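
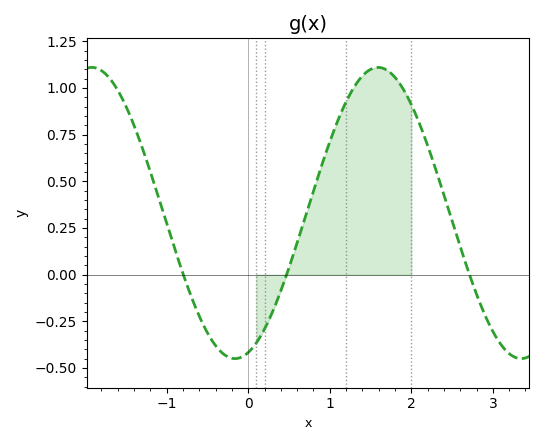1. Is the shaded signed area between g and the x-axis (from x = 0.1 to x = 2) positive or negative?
positive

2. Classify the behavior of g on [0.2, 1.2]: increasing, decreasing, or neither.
increasing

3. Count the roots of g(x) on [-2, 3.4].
3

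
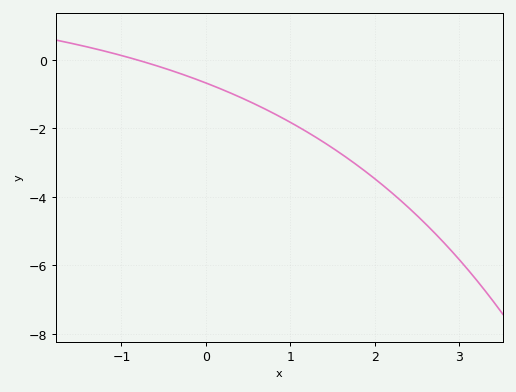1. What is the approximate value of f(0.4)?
-1.09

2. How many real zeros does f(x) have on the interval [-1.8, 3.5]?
1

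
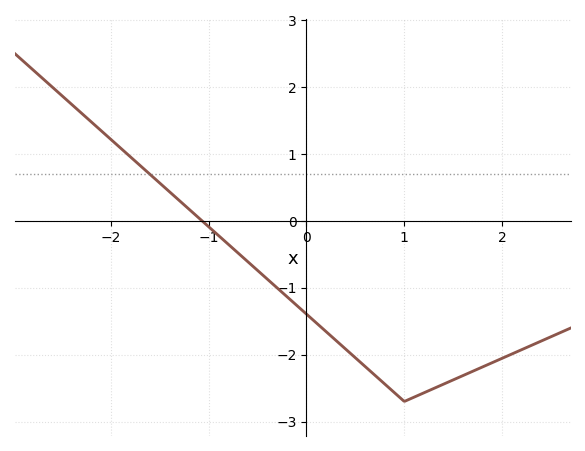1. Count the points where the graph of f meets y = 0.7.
1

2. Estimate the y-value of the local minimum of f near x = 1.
-2.7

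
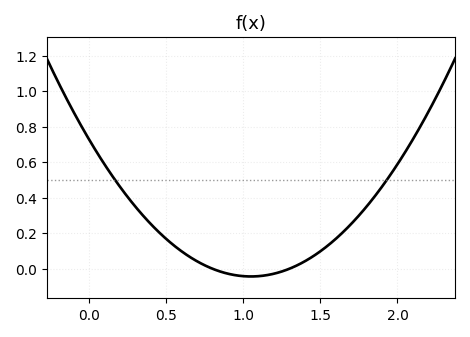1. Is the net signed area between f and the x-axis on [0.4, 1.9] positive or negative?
positive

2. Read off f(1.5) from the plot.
0.098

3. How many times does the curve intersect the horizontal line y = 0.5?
2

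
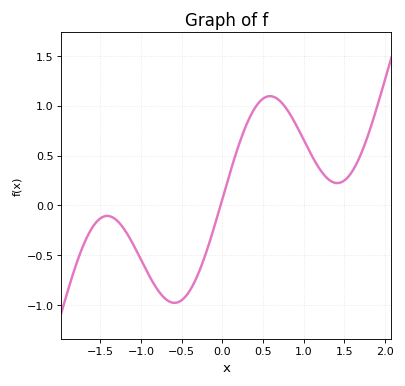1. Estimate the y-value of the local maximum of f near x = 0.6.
1.1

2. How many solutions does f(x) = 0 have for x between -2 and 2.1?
1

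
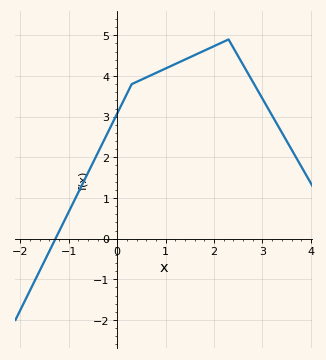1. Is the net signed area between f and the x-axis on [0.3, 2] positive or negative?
positive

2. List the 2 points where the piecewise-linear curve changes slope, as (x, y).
(0.3, 3.8); (2.3, 4.9)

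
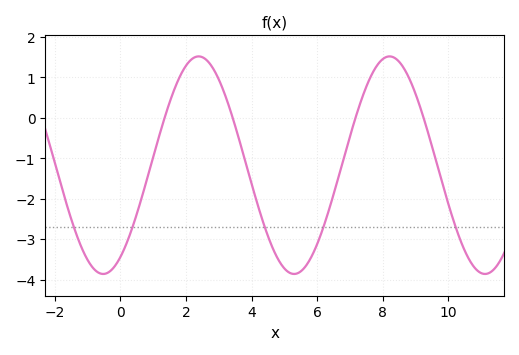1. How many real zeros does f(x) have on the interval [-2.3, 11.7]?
4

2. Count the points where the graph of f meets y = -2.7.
5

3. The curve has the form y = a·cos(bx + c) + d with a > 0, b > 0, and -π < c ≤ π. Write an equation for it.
y = 2.69cos(1.1x - 2.6) - 1.17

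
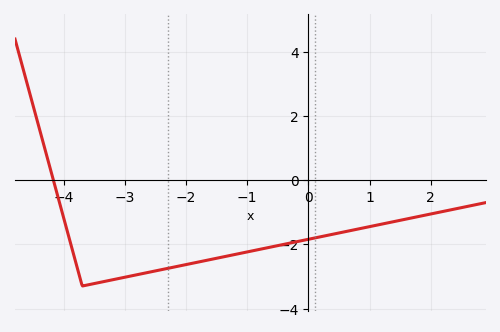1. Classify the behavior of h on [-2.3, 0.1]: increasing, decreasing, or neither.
increasing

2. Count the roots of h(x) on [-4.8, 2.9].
1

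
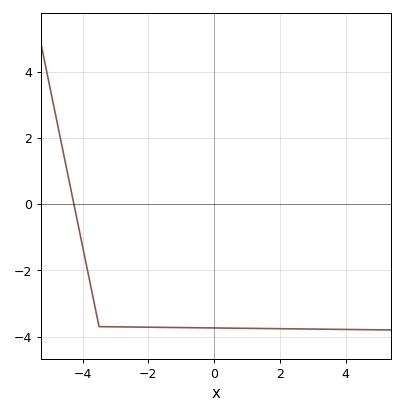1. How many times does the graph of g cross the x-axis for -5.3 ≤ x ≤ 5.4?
1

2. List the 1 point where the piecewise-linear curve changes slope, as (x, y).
(-3.5, -3.7)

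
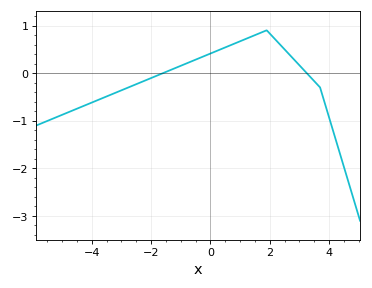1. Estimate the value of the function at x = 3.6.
-0.233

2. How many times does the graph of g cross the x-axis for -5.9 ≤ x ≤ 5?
2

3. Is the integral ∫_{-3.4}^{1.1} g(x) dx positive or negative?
positive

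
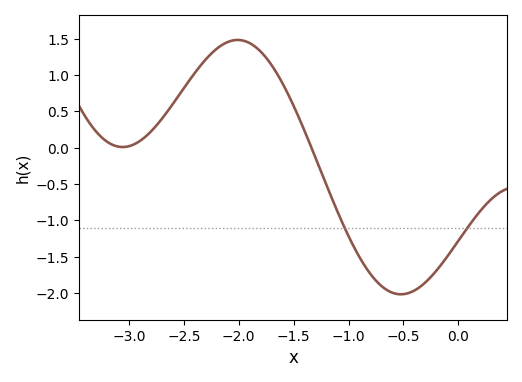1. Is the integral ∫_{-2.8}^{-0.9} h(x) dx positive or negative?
positive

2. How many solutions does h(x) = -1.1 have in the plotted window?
2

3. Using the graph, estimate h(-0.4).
-1.96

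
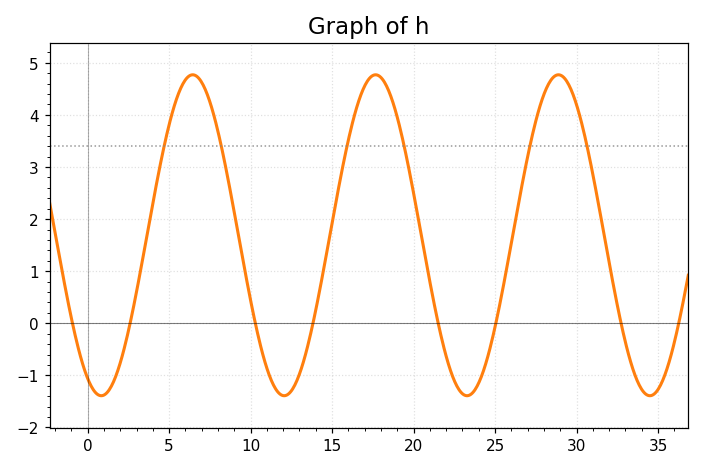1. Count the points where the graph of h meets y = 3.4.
6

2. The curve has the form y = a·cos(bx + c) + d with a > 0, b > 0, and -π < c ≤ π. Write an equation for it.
y = 3.08cos(0.56x + 2.67) + 1.69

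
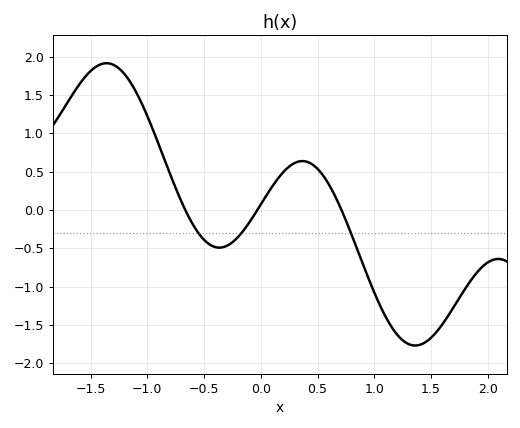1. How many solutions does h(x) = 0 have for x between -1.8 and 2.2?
3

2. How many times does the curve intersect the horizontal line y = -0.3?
3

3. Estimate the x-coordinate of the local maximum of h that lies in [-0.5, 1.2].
0.365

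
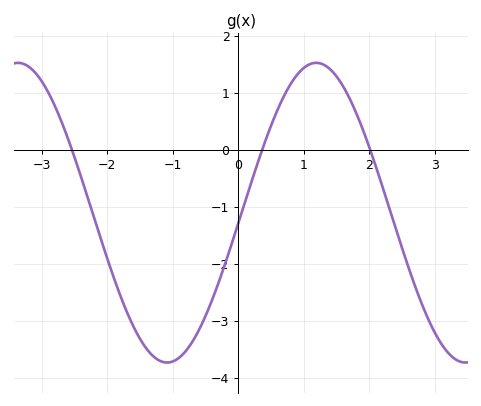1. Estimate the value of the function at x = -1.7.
-2.8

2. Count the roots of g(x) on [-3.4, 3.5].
3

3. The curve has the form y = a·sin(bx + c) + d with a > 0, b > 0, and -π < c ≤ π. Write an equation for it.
y = 2.63sin(1.4x - 0.07) - 1.1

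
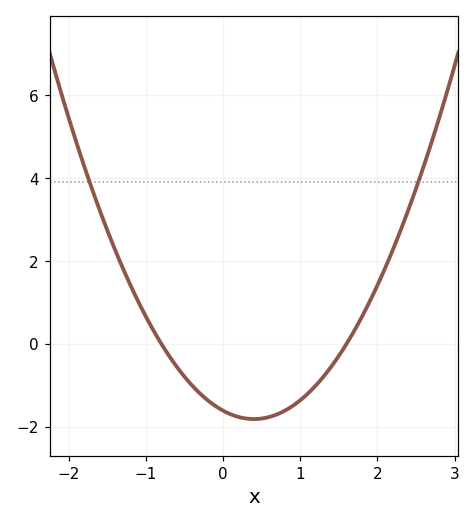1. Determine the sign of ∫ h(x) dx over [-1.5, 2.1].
negative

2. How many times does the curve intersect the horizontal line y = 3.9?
2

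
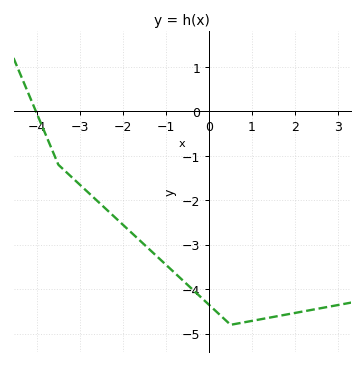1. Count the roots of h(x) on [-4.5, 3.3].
1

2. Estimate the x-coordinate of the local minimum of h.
0.503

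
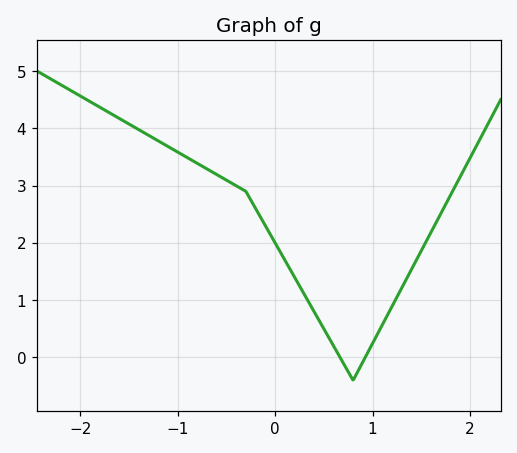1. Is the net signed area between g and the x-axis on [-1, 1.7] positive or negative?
positive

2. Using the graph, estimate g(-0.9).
3.49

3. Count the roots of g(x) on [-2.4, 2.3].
2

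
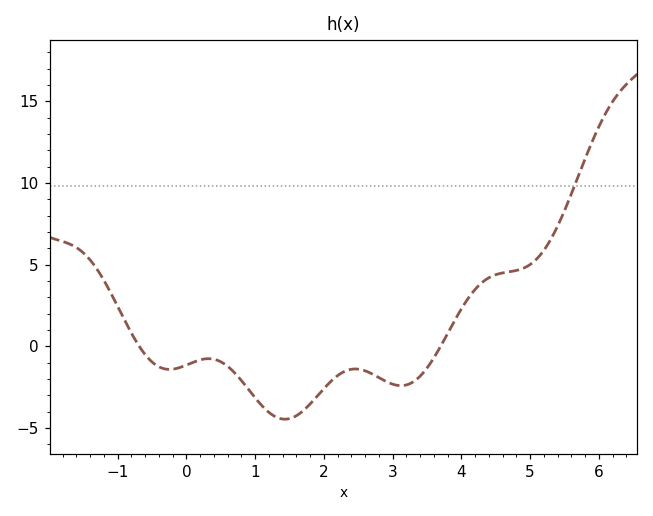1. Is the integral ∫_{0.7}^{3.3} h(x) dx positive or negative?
negative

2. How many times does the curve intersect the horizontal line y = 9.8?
1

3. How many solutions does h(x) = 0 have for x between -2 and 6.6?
2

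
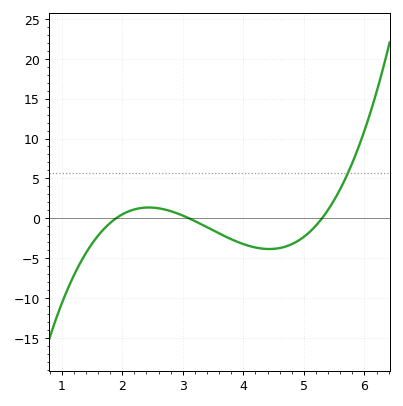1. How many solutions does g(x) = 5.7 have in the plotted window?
1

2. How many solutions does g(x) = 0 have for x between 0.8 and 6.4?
3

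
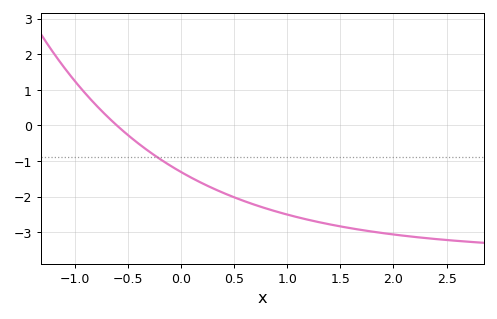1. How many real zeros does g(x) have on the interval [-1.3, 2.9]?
1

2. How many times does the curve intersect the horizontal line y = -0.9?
1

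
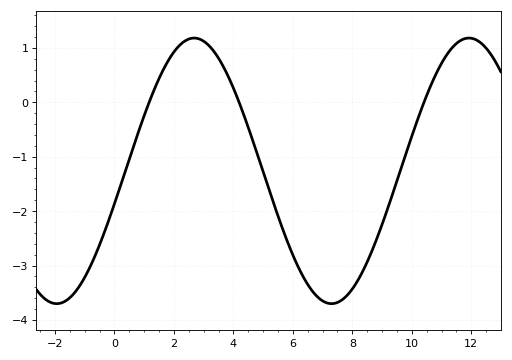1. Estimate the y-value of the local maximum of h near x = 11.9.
1.18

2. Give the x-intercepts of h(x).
1.17, 4.19, 10.4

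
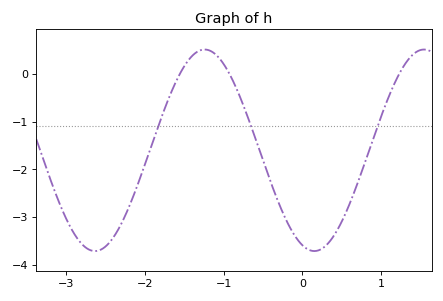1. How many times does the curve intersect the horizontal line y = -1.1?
3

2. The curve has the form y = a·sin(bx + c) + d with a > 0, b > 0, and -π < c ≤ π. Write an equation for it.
y = 2.11sin(2.3x - 1.9) - 1.6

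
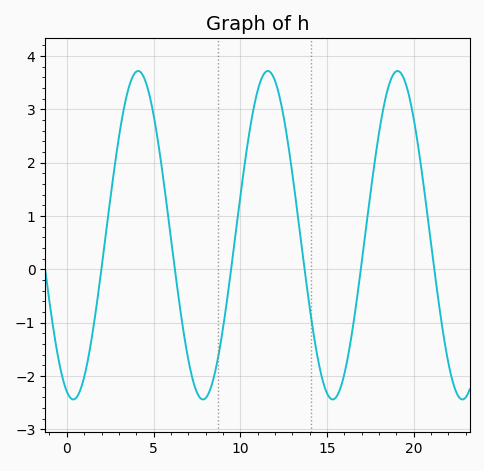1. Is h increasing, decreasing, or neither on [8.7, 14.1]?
neither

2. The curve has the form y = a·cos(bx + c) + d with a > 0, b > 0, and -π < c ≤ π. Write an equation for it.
y = 3.08cos(0.84x + 2.83) + 0.64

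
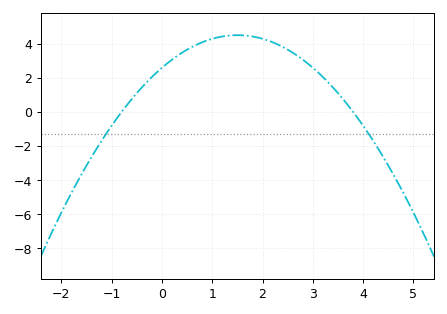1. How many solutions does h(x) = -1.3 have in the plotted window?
2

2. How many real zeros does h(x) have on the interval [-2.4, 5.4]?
2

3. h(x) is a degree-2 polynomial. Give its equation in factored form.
y = -0.85(x + 0.8)(x - 3.8)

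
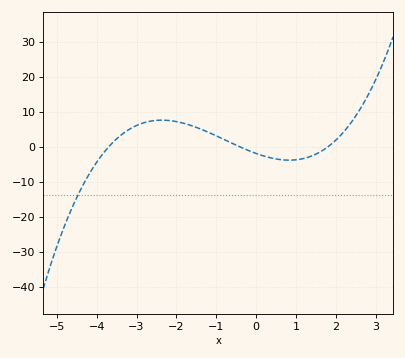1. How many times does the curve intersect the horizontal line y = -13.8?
1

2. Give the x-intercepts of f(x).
-3.7, -0.4, 1.8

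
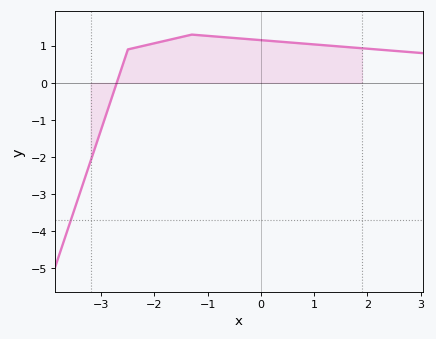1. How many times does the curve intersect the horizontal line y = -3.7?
1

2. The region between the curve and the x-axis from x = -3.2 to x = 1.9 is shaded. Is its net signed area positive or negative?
positive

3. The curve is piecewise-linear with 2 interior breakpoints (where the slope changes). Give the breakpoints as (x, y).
(-2.5, 0.9); (-1.3, 1.3)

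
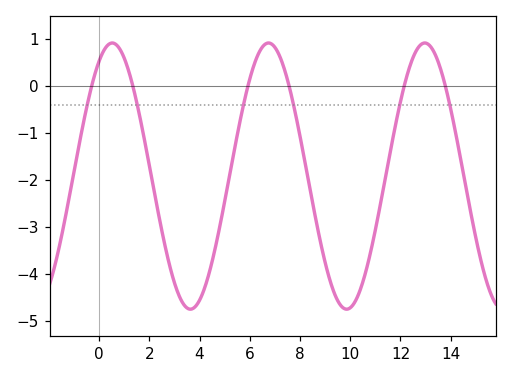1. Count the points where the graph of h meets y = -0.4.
6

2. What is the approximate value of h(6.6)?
0.9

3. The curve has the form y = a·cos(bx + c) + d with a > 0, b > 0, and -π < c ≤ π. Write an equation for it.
y = 2.83cos(1x - 0.53) - 1.92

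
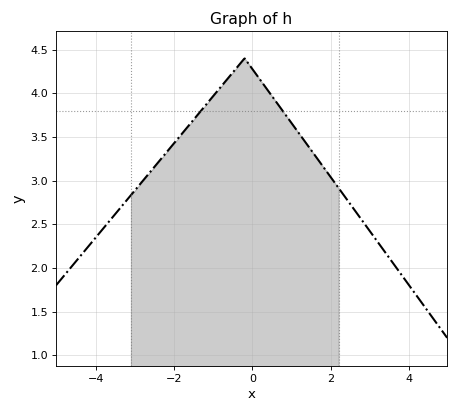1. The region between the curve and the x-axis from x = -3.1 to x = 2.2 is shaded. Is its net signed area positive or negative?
positive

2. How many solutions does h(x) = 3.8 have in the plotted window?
2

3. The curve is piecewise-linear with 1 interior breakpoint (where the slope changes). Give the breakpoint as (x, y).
(-0.2, 4.4)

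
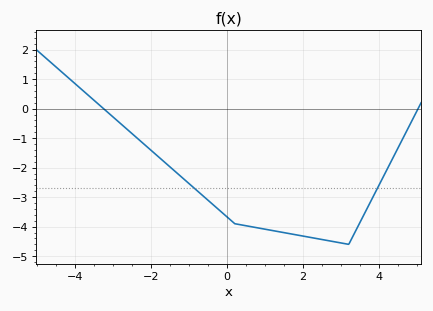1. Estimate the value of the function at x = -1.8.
-1.64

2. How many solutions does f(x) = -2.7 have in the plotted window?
2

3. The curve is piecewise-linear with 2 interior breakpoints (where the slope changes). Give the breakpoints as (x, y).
(0.2, -3.9); (3.2, -4.6)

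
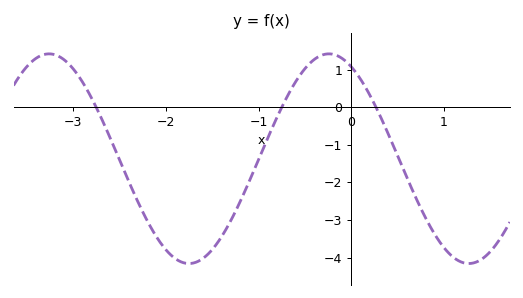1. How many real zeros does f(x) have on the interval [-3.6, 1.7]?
3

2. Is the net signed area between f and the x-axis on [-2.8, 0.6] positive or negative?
negative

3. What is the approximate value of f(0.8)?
-2.93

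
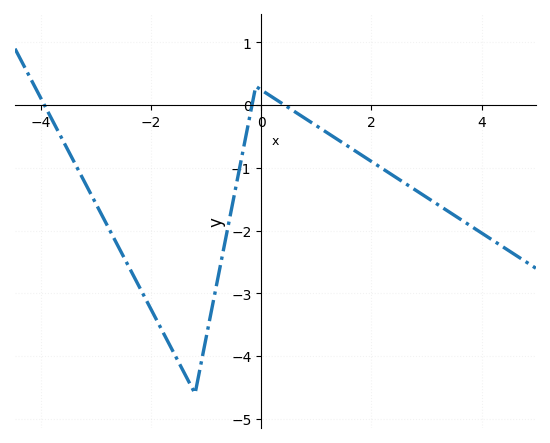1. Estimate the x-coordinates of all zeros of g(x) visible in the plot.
-3.93, -0.167, 0.426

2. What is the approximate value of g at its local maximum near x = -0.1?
0.298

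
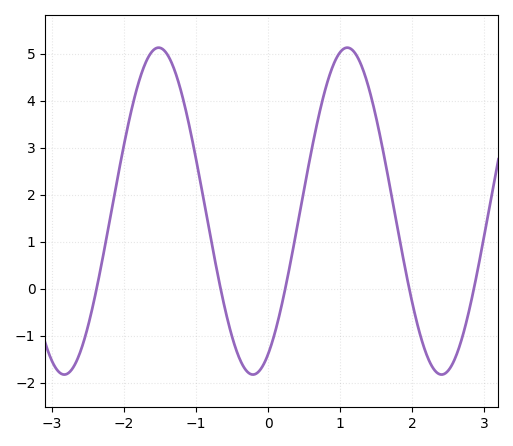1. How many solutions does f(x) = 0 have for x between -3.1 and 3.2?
5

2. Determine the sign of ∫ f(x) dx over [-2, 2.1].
positive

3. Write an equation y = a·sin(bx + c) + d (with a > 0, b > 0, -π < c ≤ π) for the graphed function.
y = 3.48sin(2.4x - 1.1) + 1.65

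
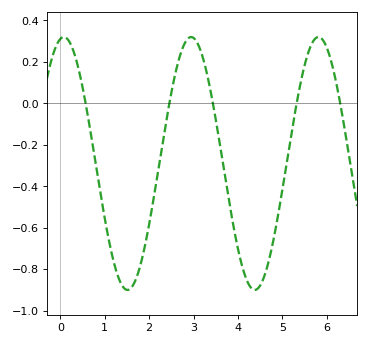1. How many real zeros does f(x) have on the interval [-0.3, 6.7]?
5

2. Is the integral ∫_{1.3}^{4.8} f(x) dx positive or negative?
negative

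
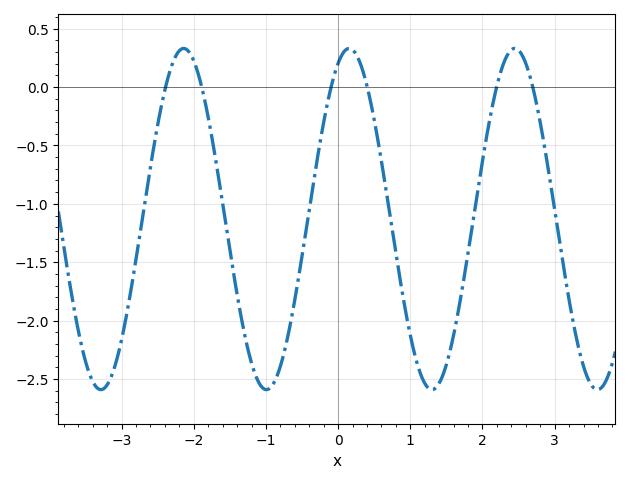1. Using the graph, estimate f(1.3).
-2.59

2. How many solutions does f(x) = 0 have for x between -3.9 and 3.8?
6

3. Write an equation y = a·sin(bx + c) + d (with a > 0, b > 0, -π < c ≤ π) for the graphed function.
y = 1.46sin(2.74x + 1.15) - 1.13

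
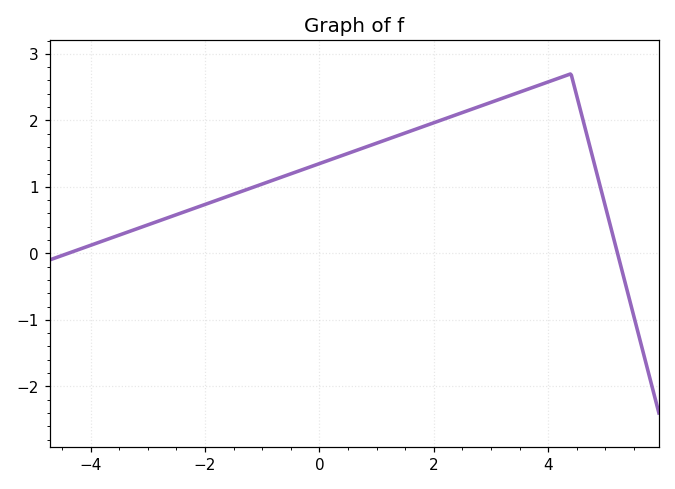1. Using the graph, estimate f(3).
2.3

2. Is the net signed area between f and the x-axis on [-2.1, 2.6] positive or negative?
positive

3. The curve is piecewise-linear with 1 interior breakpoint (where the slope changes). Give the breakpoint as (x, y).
(4.4, 2.7)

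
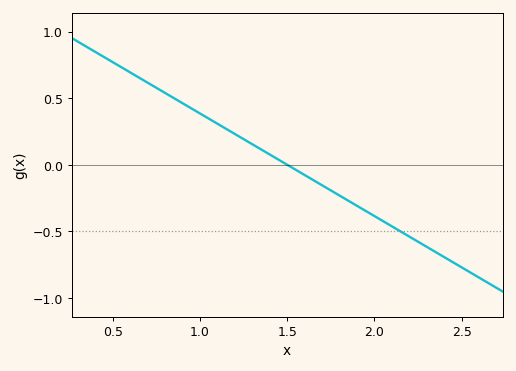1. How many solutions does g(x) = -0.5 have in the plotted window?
1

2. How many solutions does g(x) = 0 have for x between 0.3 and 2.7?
1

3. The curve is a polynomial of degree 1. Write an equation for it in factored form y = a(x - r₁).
y = -0.77(x - 1.5)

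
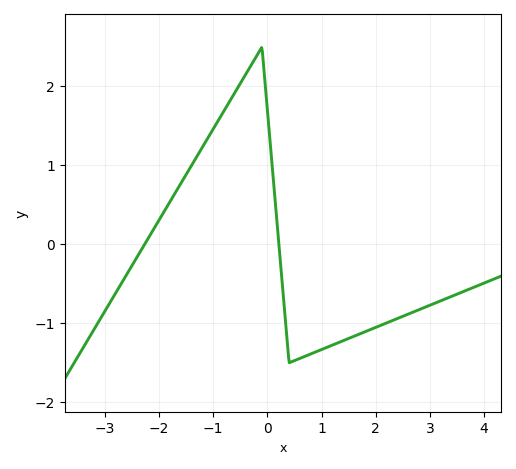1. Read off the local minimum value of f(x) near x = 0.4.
-1.5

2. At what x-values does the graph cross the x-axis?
-2.27, 0.213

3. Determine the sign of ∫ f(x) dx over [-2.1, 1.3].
positive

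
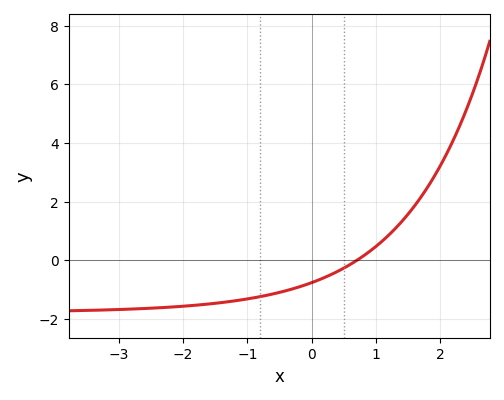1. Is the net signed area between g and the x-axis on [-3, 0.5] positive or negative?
negative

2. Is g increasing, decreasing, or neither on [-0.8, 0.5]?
increasing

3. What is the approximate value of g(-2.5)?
-1.6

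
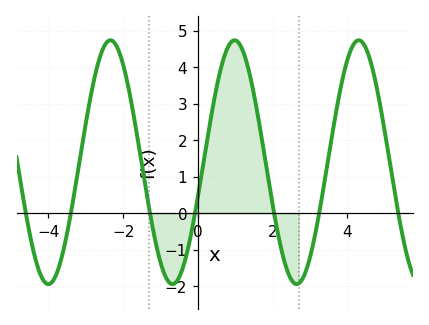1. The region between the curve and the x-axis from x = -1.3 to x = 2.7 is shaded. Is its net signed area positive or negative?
positive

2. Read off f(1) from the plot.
4.7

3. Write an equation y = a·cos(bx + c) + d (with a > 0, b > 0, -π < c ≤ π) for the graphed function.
y = 3.34cos(1.9x - 1.9) + 1.4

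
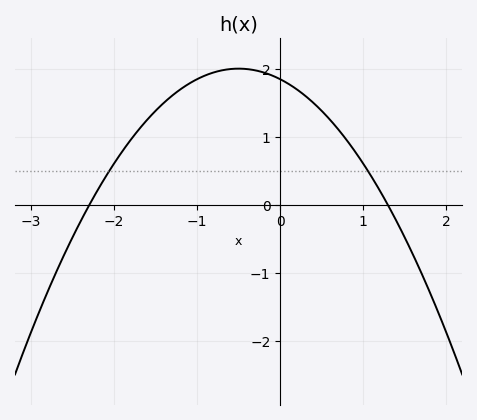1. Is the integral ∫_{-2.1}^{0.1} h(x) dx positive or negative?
positive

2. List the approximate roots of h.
-2.3, 1.3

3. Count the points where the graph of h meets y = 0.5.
2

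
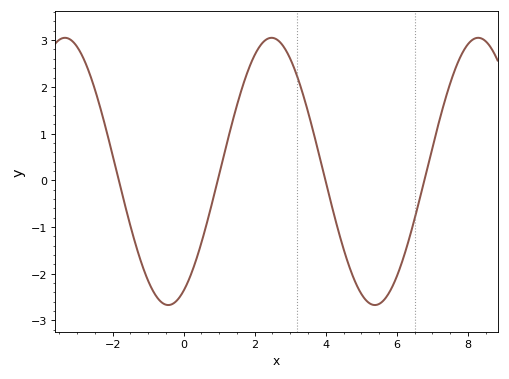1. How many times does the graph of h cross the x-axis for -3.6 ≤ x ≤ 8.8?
4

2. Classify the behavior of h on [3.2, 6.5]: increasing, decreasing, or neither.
neither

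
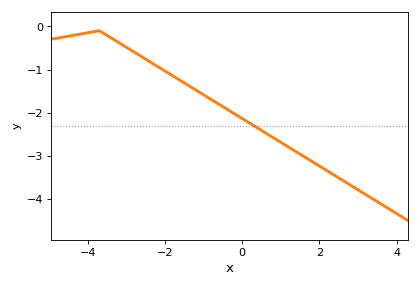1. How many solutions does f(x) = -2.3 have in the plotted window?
1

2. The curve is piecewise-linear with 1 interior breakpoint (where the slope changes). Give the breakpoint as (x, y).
(-3.7, -0.1)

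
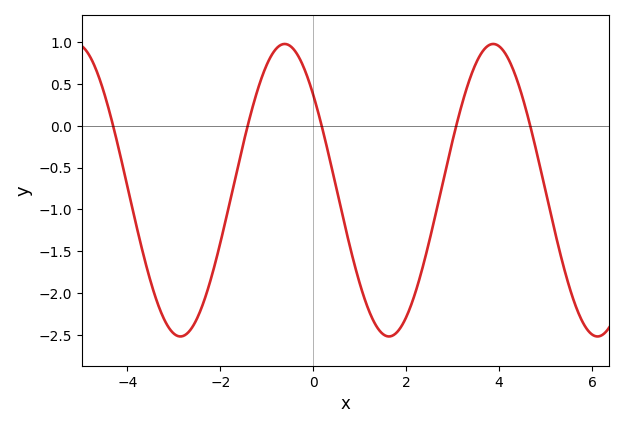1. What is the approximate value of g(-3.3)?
-2.2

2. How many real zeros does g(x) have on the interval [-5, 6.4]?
5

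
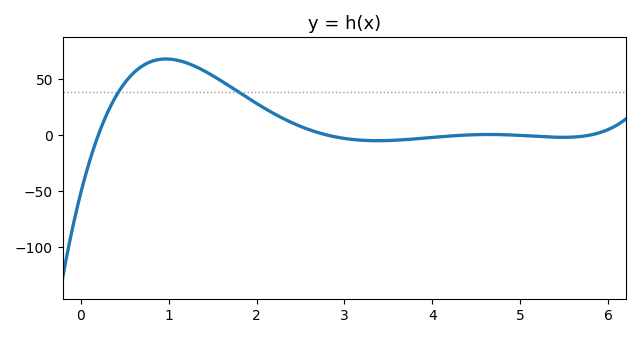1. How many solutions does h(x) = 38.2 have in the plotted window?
2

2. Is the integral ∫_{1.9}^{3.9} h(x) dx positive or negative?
positive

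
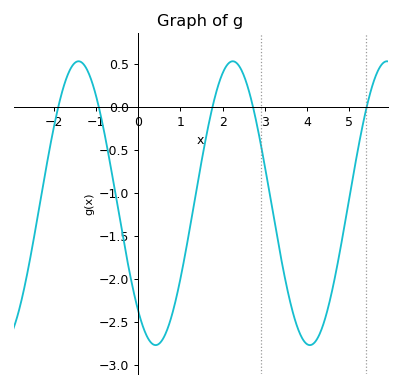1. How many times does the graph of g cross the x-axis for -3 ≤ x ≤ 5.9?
5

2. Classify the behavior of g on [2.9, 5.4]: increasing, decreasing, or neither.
neither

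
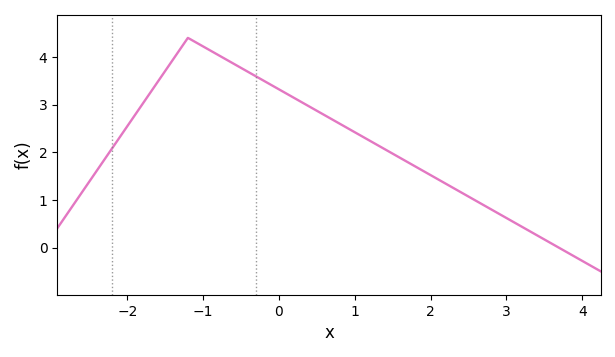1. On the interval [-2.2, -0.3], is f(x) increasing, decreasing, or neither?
neither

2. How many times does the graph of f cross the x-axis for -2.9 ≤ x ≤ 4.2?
1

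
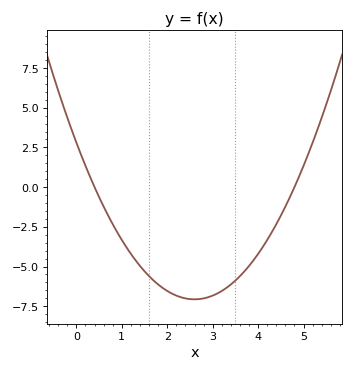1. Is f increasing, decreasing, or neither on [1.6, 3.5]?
neither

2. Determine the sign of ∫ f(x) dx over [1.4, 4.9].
negative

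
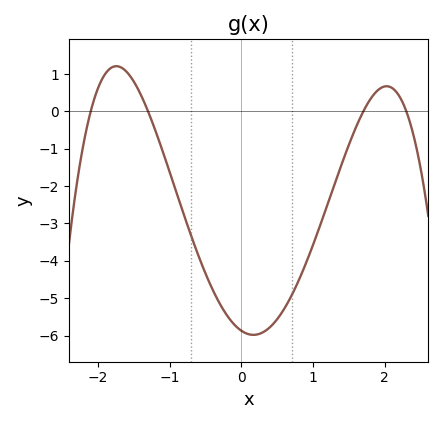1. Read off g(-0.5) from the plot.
-4.34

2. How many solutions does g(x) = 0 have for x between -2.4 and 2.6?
4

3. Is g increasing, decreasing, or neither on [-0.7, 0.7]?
neither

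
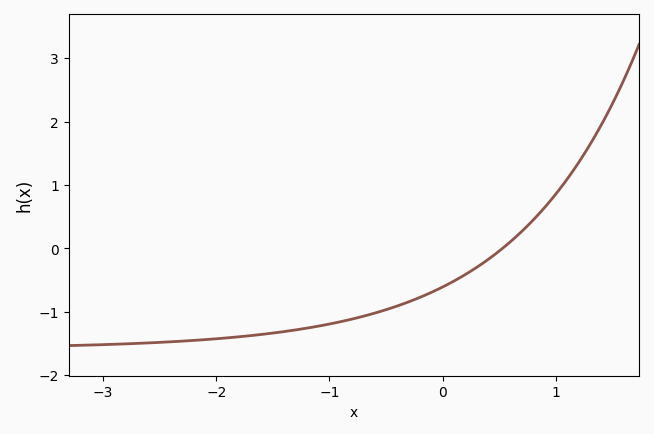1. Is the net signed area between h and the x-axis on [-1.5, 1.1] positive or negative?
negative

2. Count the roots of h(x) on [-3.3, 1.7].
1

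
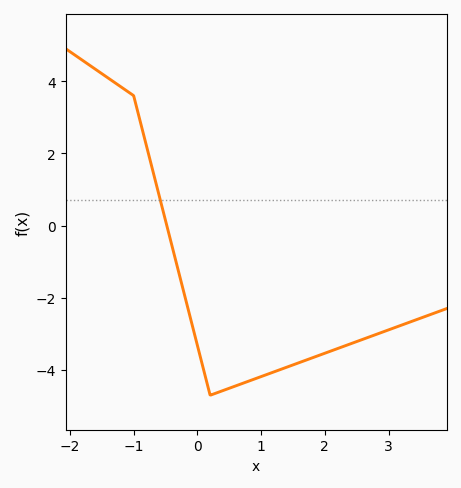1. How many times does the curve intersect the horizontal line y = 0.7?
1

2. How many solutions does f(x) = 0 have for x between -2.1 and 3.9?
1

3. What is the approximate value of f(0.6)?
-4.44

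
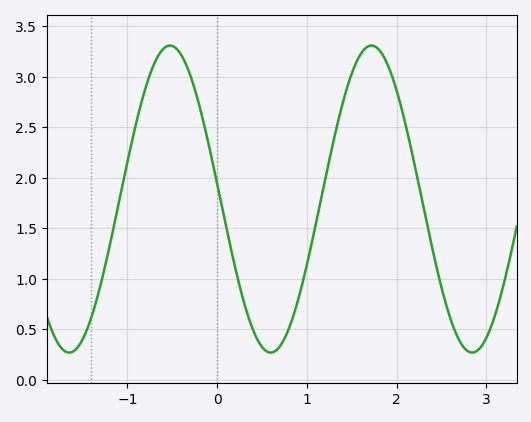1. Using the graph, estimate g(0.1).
1.5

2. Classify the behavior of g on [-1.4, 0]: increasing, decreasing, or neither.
neither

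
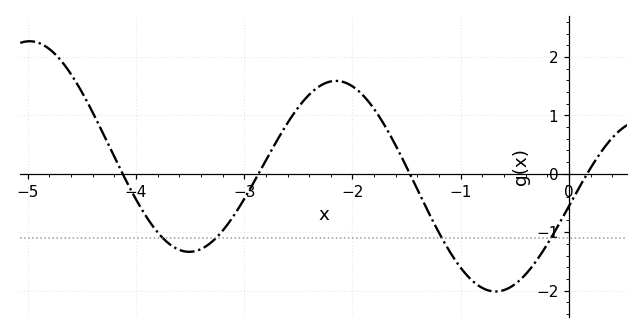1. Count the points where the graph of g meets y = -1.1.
4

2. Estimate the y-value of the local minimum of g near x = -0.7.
-2.02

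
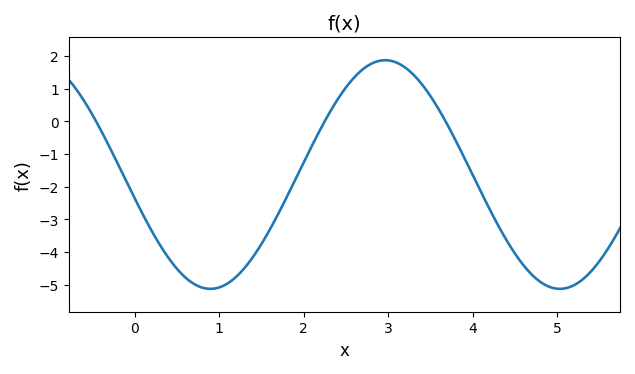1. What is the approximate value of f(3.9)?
-1.1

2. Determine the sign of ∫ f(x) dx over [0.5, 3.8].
negative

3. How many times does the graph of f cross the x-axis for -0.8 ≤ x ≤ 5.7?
3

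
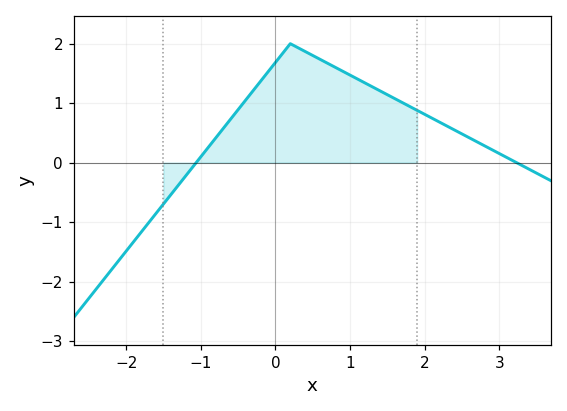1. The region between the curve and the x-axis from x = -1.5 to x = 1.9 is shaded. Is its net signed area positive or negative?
positive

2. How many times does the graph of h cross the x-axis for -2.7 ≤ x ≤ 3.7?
2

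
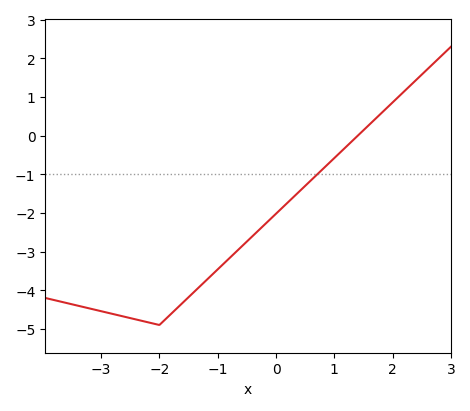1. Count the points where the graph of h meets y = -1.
1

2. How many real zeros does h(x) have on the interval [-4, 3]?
1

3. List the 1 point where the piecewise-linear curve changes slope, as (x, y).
(-2, -4.9)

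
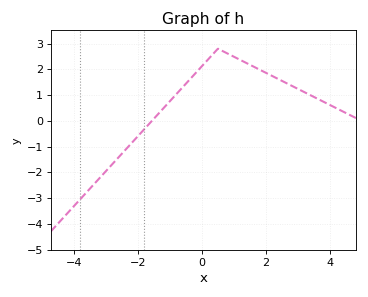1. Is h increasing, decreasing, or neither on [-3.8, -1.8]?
increasing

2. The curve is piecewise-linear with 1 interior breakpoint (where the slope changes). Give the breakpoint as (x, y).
(0.5, 2.8)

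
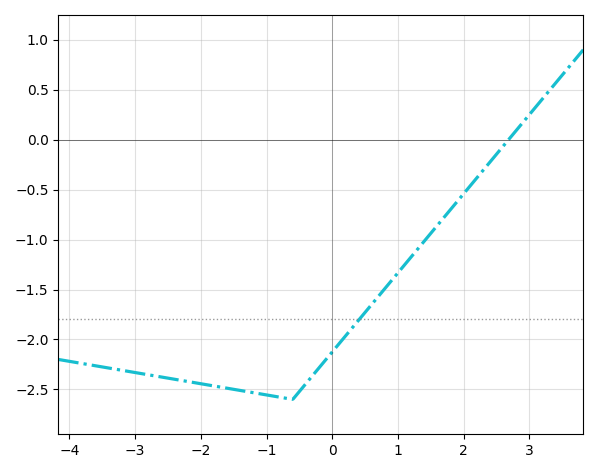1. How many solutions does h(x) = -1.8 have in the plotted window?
1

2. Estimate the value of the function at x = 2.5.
-0.15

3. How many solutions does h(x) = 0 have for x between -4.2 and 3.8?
1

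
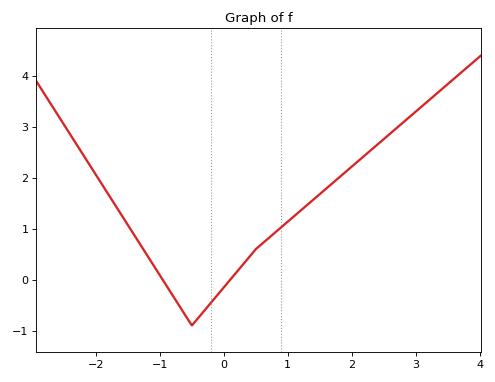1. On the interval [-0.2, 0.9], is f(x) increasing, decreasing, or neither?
increasing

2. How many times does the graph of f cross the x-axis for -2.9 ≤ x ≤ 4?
2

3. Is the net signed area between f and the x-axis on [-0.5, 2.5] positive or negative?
positive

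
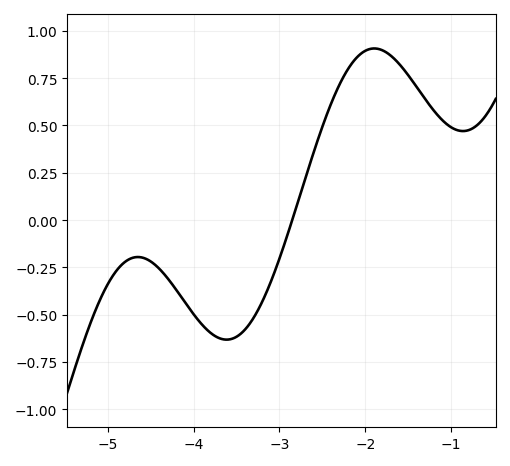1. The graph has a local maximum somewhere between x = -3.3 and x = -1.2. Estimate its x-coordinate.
-1.9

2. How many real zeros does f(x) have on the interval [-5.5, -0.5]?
1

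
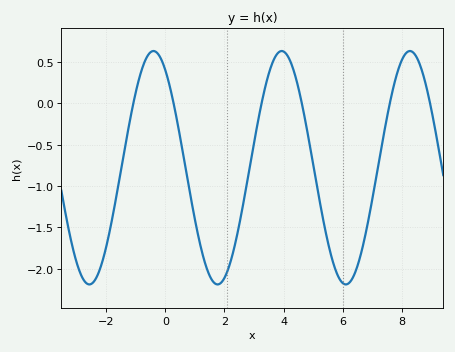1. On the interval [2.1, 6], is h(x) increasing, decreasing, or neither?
neither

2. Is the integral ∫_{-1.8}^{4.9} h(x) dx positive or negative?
negative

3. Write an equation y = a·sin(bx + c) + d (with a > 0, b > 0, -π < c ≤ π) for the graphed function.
y = 1.41sin(1.45x + 2.15) - 0.78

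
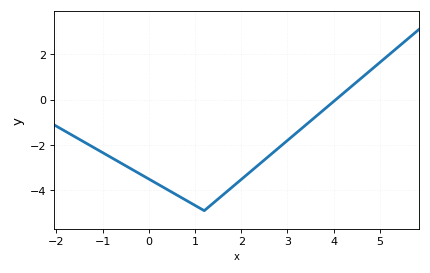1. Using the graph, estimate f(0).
-3.5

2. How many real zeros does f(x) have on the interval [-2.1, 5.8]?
1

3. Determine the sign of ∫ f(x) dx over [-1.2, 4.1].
negative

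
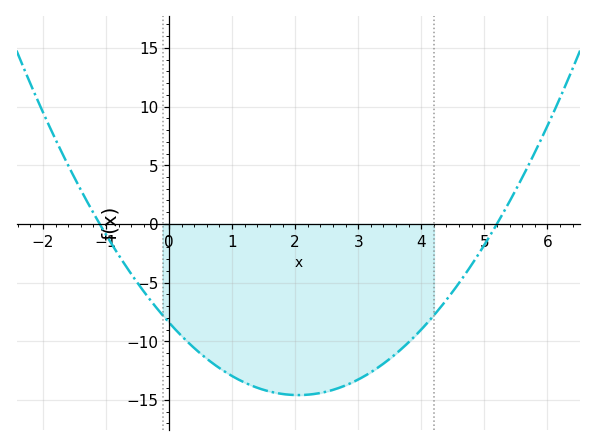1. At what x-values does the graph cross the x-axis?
-1.2, 5.2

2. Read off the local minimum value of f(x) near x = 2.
-14.5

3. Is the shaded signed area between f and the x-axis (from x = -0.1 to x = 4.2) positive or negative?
negative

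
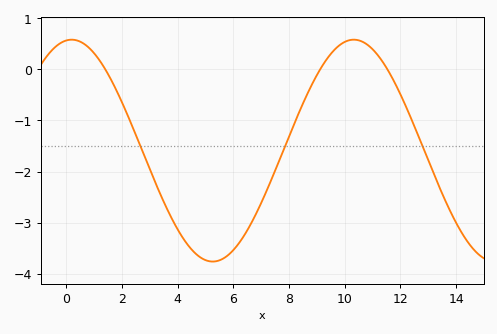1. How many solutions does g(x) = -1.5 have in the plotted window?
3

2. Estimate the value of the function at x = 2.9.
-1.8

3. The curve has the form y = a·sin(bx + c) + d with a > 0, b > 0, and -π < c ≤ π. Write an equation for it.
y = 2.17sin(0.62x + 1.5) - 1.59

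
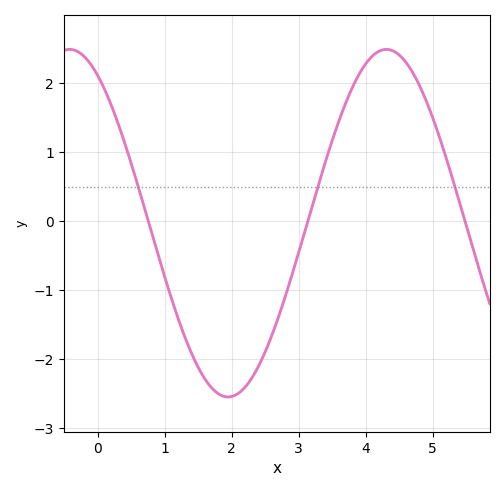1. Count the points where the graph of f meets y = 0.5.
3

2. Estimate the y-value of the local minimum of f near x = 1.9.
-2.5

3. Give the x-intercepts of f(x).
0.8, 3.1, 5.5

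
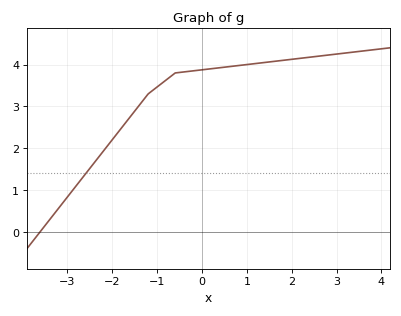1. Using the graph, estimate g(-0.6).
3.8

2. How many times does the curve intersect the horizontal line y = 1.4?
1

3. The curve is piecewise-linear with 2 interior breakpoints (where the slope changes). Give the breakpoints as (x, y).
(-1.2, 3.3); (-0.6, 3.8)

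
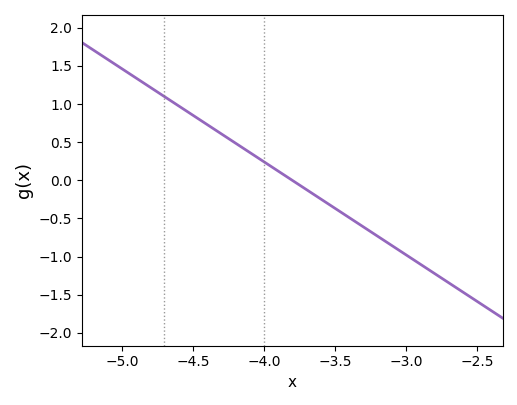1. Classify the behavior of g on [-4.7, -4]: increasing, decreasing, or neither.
decreasing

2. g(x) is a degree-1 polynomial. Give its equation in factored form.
y = -1.22(x + 3.8)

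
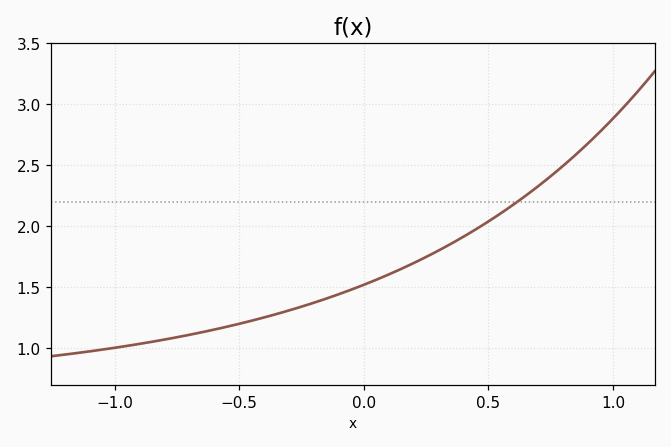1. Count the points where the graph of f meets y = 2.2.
1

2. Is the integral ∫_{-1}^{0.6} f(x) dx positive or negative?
positive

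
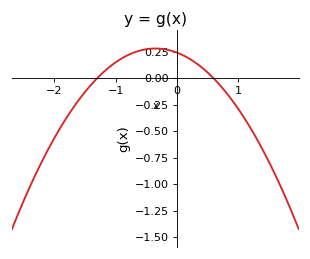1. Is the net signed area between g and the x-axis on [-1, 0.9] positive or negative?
positive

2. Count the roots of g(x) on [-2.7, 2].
2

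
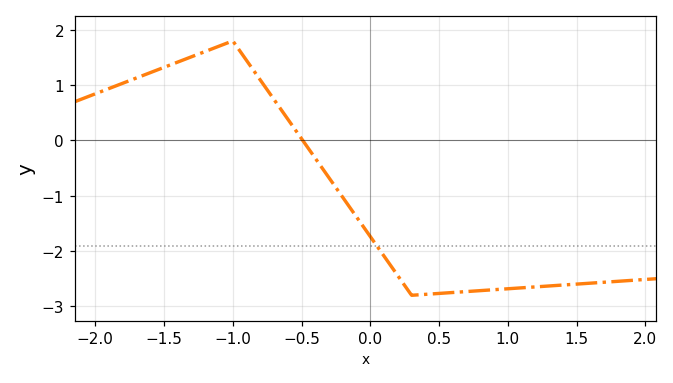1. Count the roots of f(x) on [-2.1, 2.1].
1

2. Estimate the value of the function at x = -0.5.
0.031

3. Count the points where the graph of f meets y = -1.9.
1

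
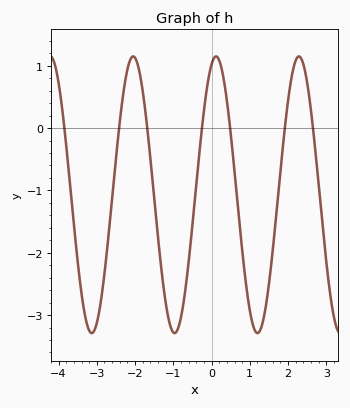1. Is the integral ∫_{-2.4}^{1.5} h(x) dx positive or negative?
negative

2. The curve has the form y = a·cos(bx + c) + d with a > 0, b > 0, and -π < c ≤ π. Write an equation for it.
y = 2.22cos(2.9x - 0.34) - 1.07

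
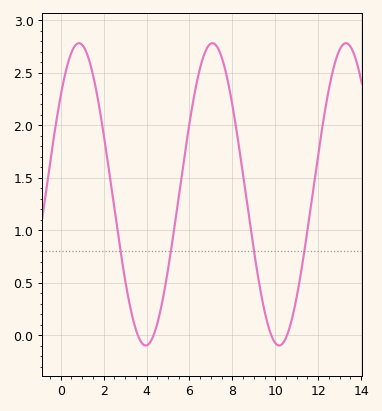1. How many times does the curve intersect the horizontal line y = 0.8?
4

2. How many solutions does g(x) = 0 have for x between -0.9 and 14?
4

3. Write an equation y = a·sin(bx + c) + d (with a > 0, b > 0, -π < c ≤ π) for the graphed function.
y = 1.44sin(1x + 0.71) + 1.34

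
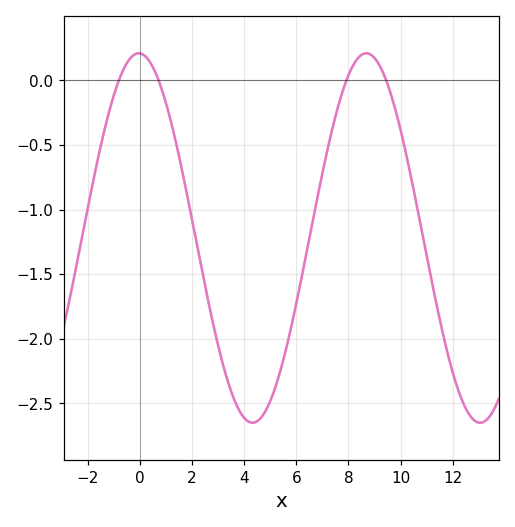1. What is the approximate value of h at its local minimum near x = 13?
-2.65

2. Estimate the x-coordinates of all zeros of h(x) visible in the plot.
-0.804, 0.721, 7.92, 9.45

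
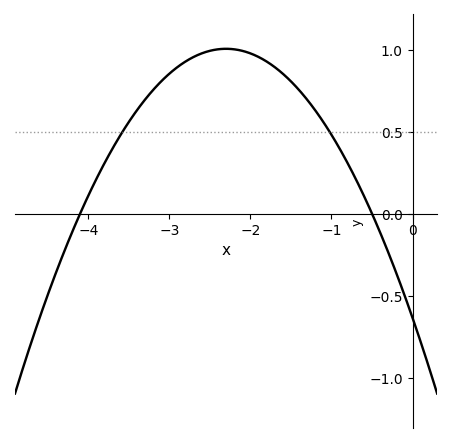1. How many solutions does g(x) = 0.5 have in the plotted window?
2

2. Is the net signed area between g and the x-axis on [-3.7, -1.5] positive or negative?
positive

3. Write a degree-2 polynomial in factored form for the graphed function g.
y = -0.31(x + 4.1)(x + 0.5)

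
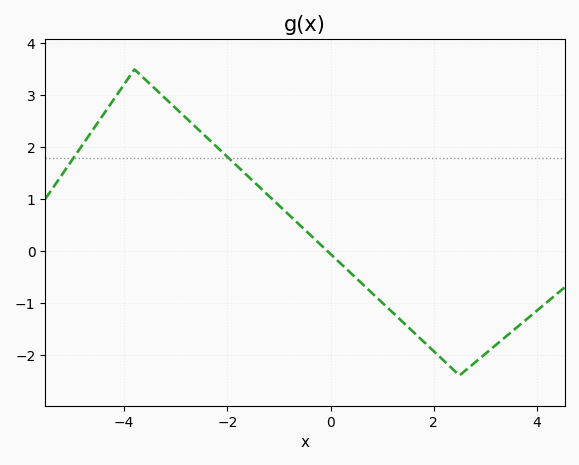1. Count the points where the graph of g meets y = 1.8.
2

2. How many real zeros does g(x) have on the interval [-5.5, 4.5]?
1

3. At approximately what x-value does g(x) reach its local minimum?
2.5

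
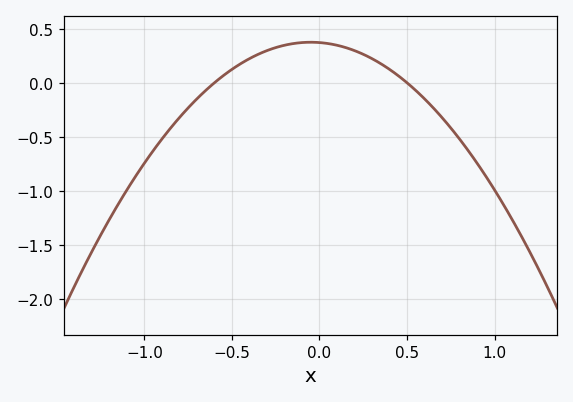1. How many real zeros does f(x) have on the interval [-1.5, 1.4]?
2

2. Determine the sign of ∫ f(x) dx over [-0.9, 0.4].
positive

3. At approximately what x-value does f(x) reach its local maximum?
-0.05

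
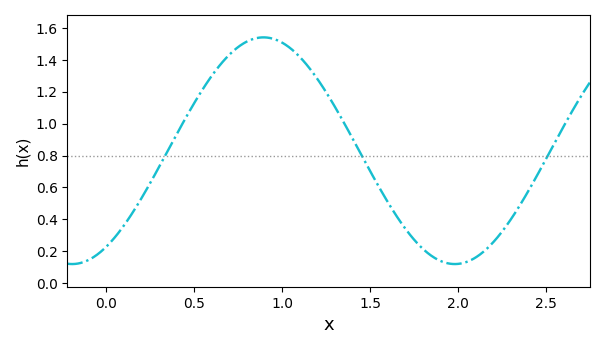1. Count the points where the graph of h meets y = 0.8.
3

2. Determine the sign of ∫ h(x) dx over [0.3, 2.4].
positive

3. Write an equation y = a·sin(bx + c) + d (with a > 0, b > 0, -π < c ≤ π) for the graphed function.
y = 0.71sin(2.89x - 1.01) + 0.83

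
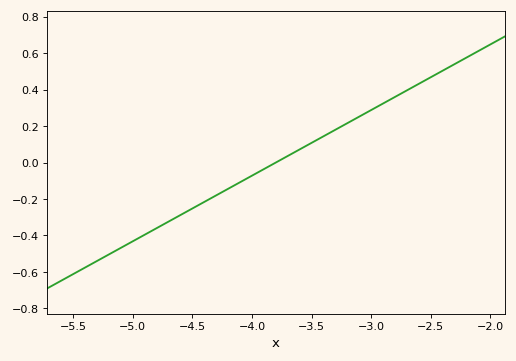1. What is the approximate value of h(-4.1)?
-0.108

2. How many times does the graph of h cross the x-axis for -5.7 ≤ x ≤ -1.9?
1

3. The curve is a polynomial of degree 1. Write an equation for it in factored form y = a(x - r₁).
y = 0.36(x + 3.8)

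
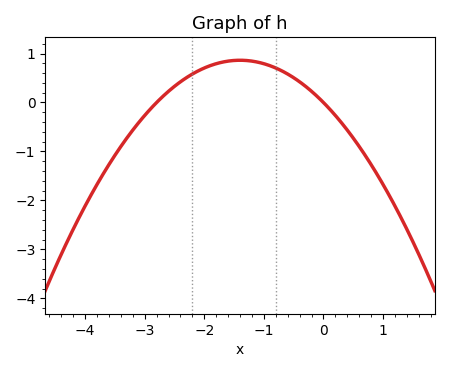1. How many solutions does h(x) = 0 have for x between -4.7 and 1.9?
2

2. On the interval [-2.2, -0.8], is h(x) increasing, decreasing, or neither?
neither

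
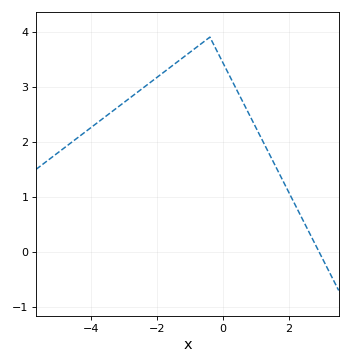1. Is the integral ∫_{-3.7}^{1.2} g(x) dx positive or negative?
positive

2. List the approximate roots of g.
3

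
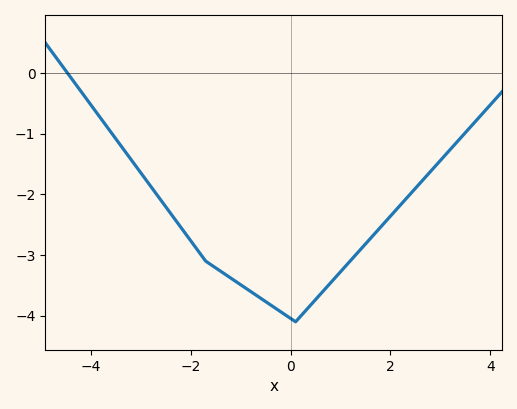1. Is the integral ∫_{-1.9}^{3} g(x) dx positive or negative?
negative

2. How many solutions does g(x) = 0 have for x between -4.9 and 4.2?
1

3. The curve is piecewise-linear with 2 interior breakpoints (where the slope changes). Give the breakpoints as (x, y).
(-1.7, -3.1); (0.1, -4.1)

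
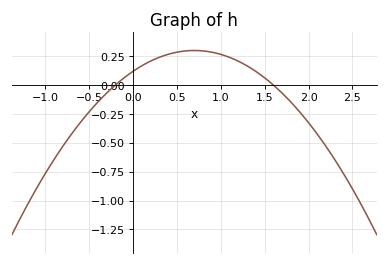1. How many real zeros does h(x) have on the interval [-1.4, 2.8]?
2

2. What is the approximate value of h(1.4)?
0.118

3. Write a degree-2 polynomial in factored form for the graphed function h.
y = -0.37(x + 0.2)(x - 1.6)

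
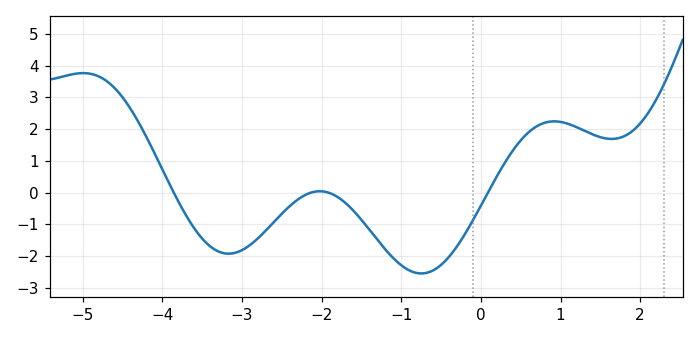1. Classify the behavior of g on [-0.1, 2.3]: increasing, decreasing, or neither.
neither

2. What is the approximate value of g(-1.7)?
-0.3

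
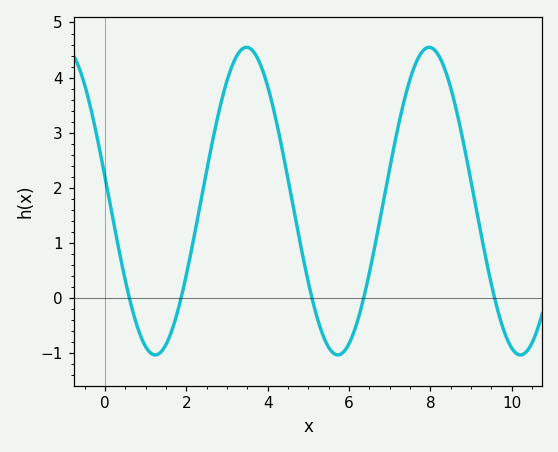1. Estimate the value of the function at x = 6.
-0.825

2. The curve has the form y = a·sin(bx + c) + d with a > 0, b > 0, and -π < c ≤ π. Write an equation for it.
y = 2.79sin(1.4x + 2.98) + 1.76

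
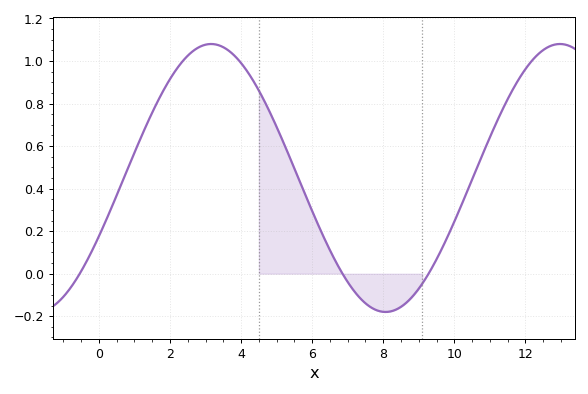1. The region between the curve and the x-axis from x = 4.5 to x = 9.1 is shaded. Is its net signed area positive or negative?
positive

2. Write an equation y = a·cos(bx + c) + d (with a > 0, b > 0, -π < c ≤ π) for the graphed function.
y = 0.63cos(0.64x - 2.02) + 0.45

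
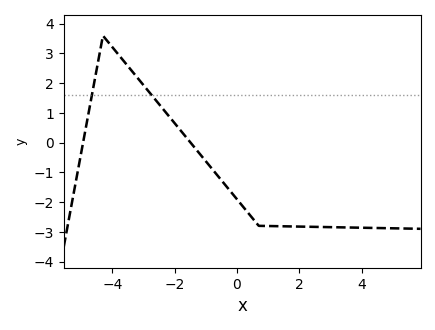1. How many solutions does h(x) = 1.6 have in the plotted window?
2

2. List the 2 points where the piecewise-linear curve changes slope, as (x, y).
(-4.3, 3.6); (0.7, -2.8)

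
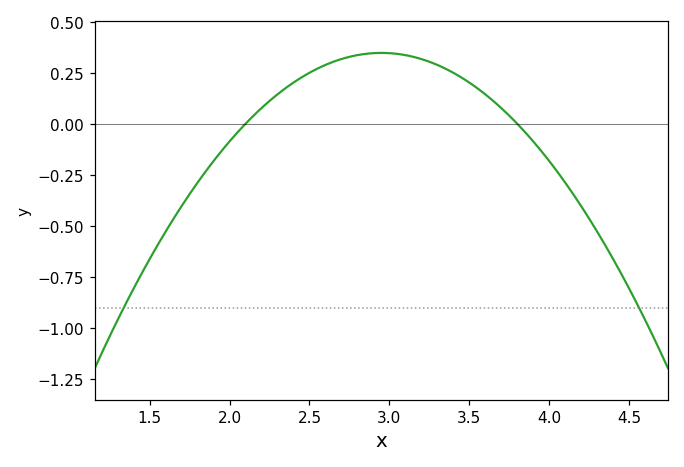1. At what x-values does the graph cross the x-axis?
2.1, 3.8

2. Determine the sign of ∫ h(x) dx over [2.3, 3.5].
positive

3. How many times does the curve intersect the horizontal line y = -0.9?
2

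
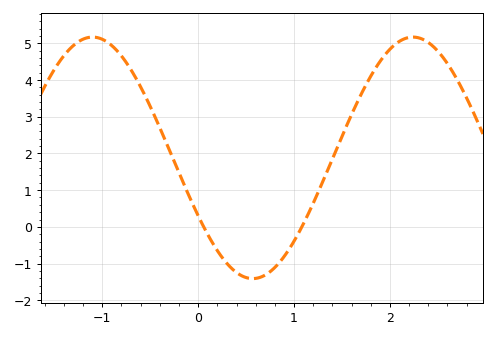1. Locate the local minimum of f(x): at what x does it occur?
0.569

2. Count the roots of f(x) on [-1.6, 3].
2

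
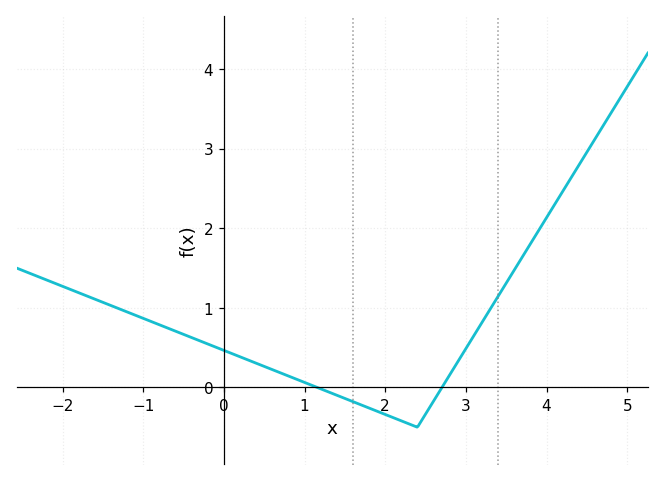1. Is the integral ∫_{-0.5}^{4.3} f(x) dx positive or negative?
positive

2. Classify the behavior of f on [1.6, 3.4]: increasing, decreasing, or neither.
neither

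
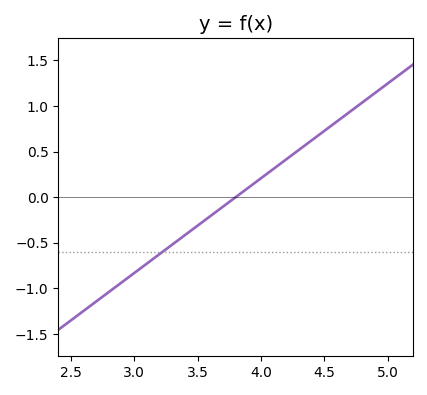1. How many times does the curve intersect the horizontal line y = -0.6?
1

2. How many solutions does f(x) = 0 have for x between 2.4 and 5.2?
1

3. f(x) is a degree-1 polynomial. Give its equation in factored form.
y = 1.04(x - 3.8)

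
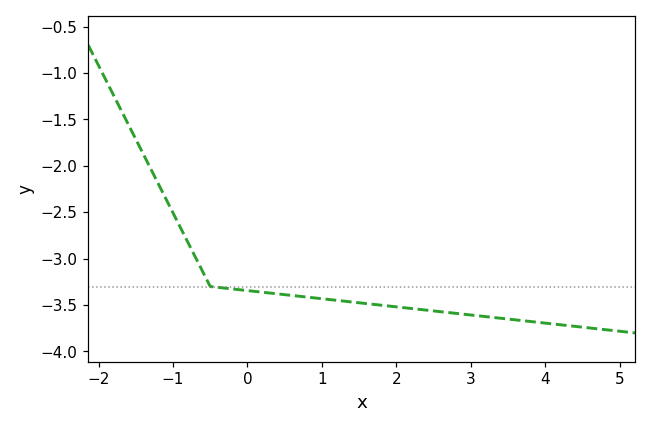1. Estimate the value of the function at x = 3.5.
-3.65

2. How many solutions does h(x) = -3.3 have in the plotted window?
1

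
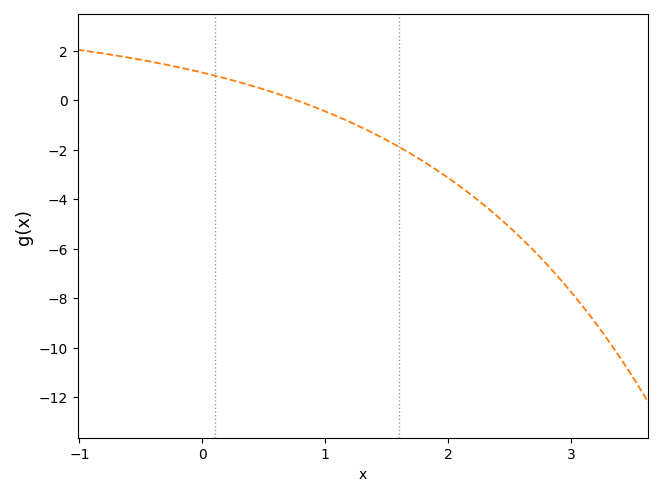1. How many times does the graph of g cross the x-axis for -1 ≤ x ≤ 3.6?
1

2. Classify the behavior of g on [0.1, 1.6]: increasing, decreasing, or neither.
decreasing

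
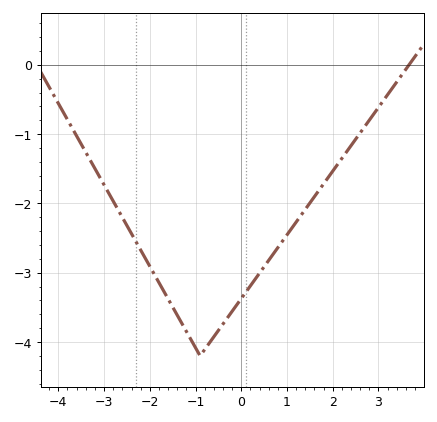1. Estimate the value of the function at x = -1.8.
-3.14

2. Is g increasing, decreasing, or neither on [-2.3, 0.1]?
neither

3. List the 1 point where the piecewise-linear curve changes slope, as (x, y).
(-0.9, -4.2)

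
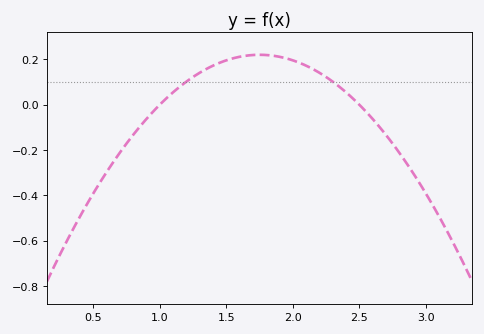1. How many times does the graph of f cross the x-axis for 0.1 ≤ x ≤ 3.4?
2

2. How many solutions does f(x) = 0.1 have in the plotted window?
2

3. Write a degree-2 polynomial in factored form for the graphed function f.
y = -0.39(x - 1)(x - 2.5)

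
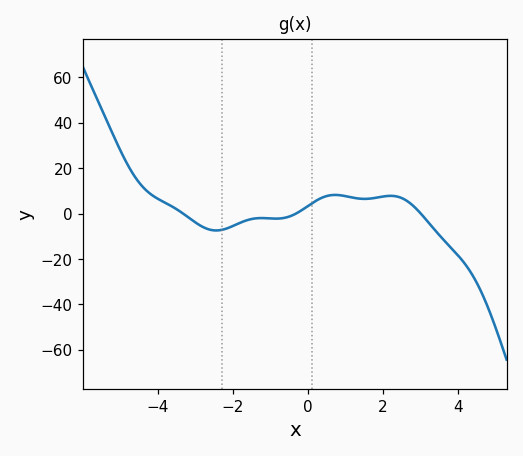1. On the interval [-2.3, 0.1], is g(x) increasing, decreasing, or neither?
neither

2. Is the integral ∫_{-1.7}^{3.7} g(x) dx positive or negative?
positive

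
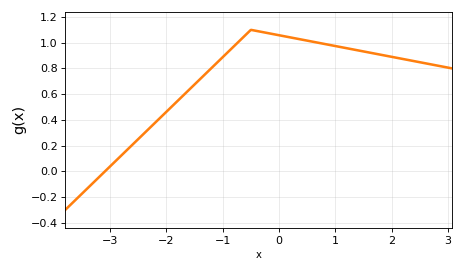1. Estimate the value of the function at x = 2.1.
0.881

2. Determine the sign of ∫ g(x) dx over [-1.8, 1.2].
positive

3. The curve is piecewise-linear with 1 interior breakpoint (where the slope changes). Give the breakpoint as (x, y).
(-0.5, 1.1)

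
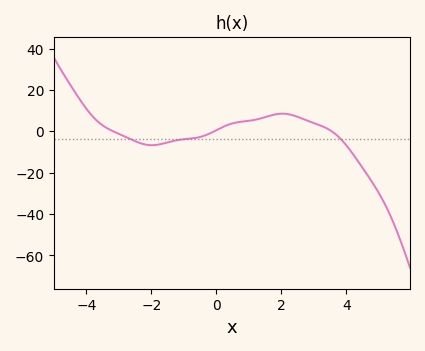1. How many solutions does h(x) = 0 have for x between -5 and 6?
3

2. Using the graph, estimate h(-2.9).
-2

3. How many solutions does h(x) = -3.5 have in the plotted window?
3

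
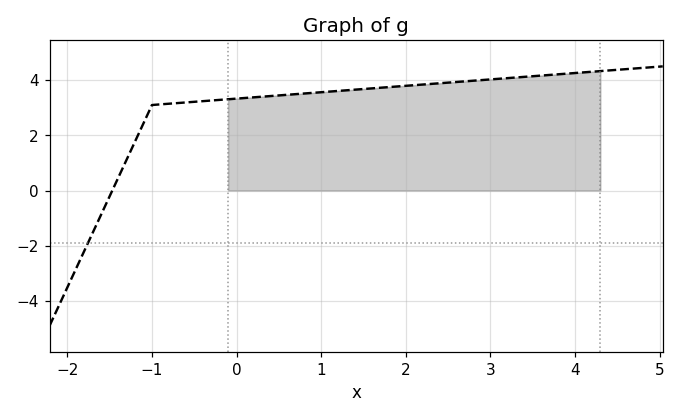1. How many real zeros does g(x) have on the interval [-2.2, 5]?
1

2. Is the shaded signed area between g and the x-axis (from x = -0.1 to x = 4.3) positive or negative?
positive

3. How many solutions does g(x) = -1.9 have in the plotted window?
1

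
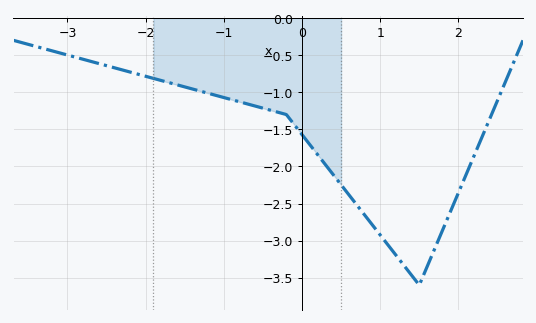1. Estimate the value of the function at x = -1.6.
-0.9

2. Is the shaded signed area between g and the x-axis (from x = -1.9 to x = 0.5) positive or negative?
negative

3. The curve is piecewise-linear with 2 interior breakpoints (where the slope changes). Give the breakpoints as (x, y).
(-0.2, -1.3); (1.5, -3.6)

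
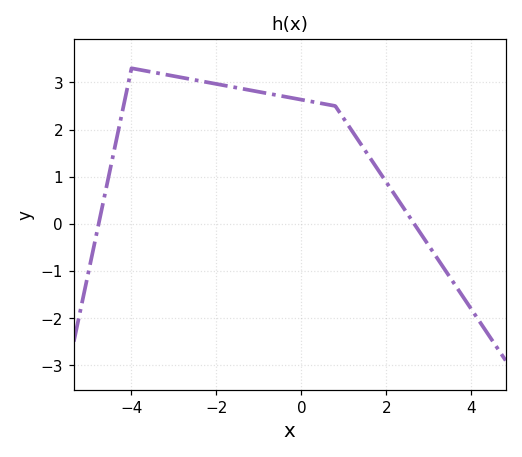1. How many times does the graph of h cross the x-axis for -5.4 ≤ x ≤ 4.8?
2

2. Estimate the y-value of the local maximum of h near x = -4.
3.3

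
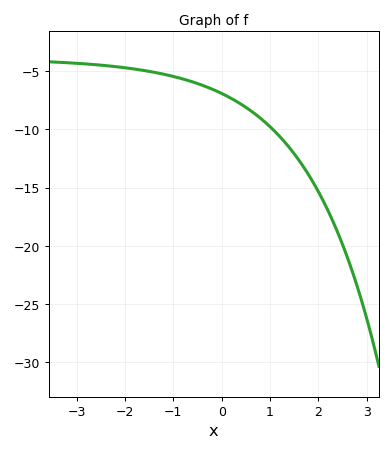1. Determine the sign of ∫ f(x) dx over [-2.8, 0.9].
negative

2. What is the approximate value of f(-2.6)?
-4.5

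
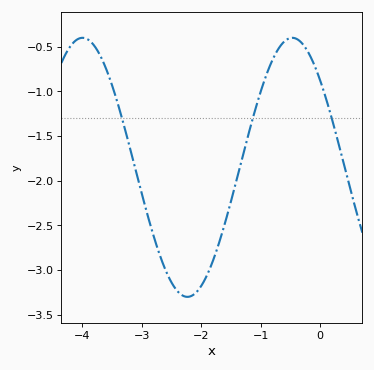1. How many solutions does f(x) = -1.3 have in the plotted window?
3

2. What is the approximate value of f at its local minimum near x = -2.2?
-3.3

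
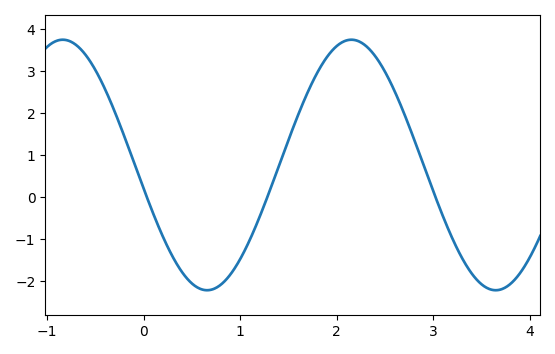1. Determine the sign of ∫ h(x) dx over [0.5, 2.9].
positive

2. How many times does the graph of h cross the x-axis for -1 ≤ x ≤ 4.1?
3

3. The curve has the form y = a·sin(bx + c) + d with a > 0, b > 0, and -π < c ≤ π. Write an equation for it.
y = 2.98sin(2.1x - 3) + 0.77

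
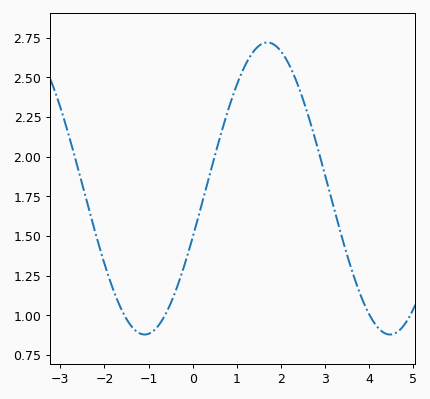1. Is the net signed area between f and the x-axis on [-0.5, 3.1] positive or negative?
positive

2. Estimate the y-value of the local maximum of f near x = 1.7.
2.7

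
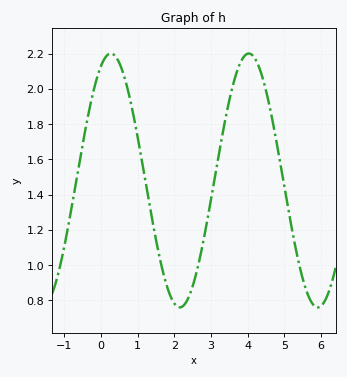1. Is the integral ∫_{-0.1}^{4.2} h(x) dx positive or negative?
positive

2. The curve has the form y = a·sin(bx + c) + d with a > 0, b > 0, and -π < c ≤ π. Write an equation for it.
y = 0.72sin(1.7x + 1.1) + 1.48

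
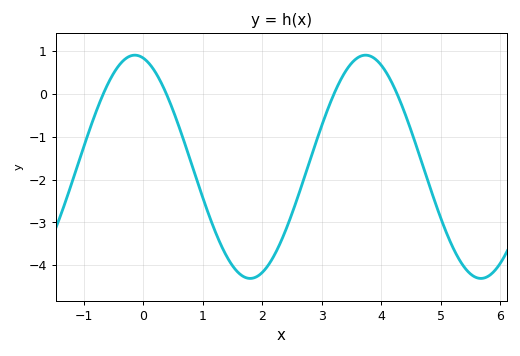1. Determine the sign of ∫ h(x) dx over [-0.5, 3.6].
negative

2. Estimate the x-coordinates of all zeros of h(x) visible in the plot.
-0.673, 0.39, 3.21, 4.27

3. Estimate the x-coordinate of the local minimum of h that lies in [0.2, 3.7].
1.8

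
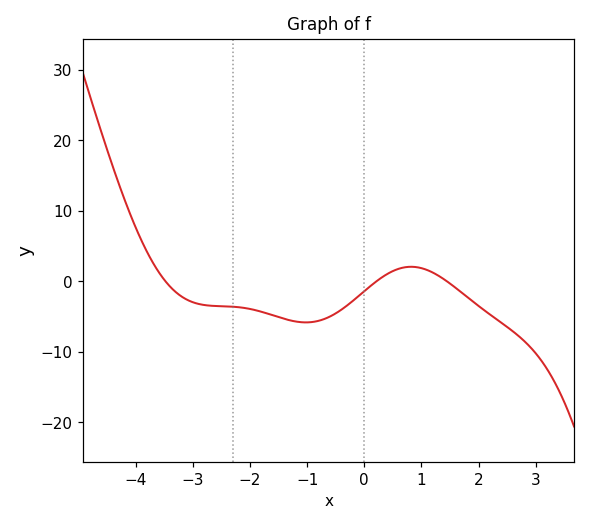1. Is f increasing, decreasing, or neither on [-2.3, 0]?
neither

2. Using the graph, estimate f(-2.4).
-3.58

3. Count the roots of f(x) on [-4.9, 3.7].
3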